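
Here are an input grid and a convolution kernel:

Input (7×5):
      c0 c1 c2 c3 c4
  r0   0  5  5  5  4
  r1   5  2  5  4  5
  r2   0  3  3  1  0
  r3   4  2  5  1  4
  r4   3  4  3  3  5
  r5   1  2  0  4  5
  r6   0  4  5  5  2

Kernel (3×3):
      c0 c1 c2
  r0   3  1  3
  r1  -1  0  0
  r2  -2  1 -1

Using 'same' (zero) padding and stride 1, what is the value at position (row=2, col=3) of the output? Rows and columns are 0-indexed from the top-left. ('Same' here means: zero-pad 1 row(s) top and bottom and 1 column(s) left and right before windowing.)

18

The receptive field on the zero-padded input at this output position is [5 4 5 / 3 1 0 / 5 1 4]. Elementwise product with the kernel and sum: 5·3 + 4·1 + 5·3 + 3·-1 + 5·-2 + 1·1 + 4·-1.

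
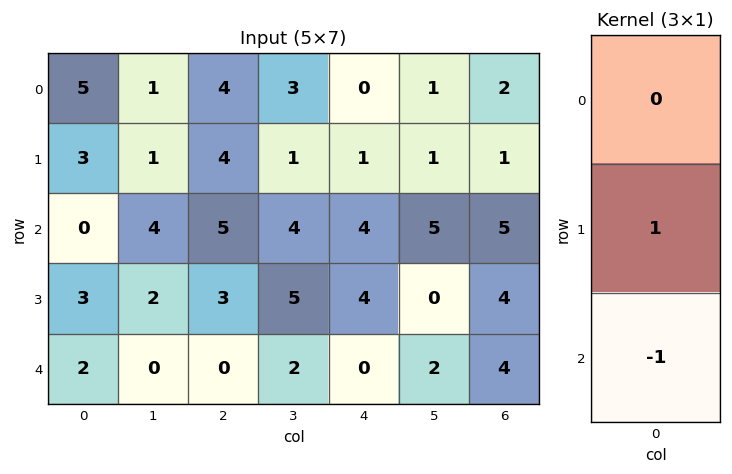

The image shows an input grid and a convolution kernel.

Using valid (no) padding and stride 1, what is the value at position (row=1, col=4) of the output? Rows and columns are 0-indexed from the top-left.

The receptive field on the input at this output position is [1 / 4 / 4]. Elementwise product with the kernel and sum: 4·1 + 4·-1.

0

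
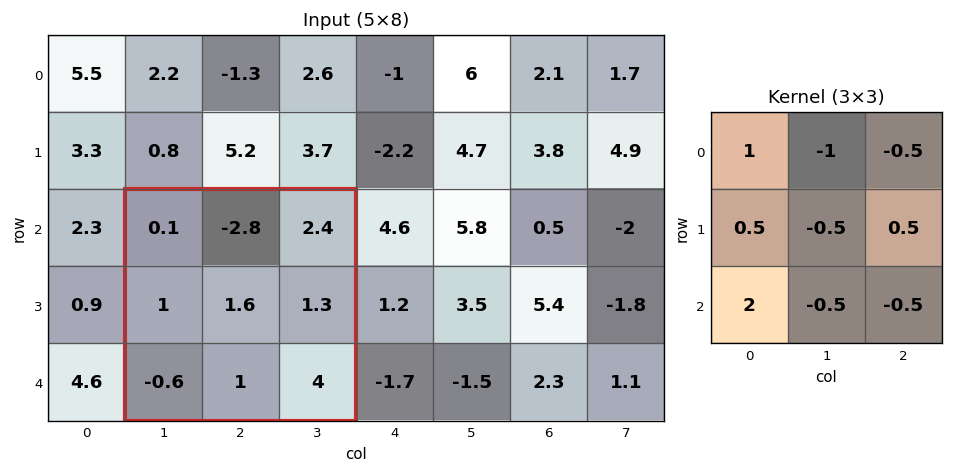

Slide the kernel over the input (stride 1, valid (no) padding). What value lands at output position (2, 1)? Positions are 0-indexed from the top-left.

The receptive field on the input at this output position is [0.1 -2.8 2.4 / 1 1.6 1.3 / -0.6 1 4]. Elementwise product with the kernel and sum: 0.1·1 + -2.8·-1 + 2.4·-0.5 + 1·0.5 + 1.6·-0.5 + 1.3·0.5 + -0.6·2 + 1·-0.5 + 4·-0.5.

-1.65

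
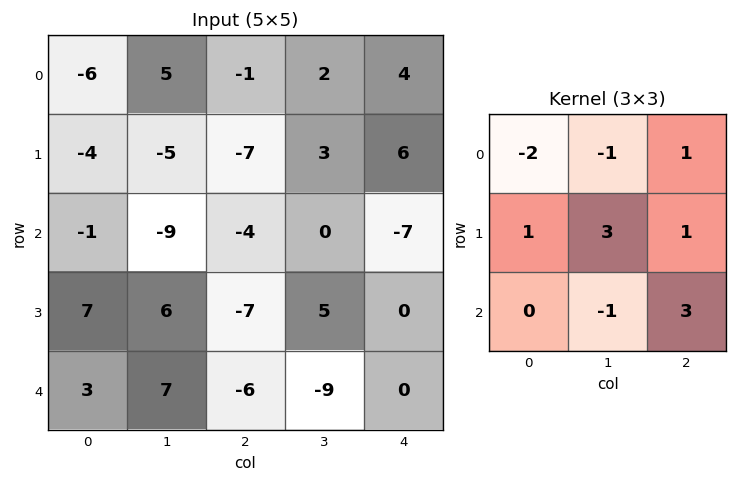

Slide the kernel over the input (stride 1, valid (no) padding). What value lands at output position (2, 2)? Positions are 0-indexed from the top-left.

18

The receptive field on the input at this output position is [-4 0 -7 / -7 5 0 / -6 -9 0]. Elementwise product with the kernel and sum: -4·-2 + 0·-1 + -7·1 + -7·1 + 5·3 + 0·1 + -9·-1 + 0·3.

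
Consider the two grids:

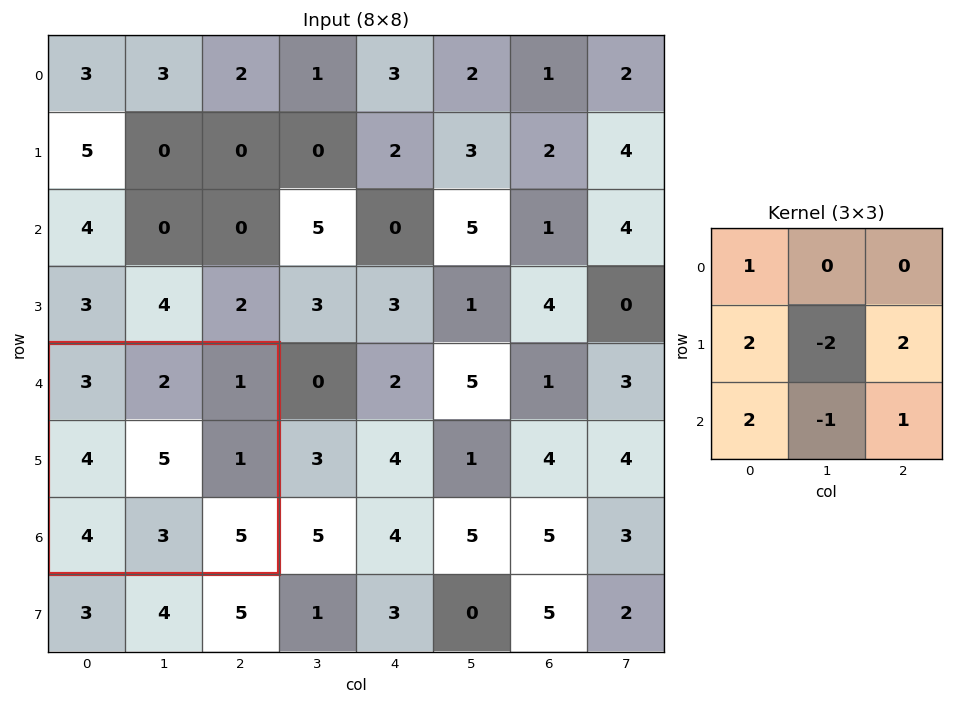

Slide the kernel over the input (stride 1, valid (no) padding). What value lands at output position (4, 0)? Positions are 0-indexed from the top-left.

The receptive field on the input at this output position is [3 2 1 / 4 5 1 / 4 3 5]. Elementwise product with the kernel and sum: 3·1 + 4·2 + 5·-2 + 1·2 + 4·2 + 3·-1 + 5·1.

13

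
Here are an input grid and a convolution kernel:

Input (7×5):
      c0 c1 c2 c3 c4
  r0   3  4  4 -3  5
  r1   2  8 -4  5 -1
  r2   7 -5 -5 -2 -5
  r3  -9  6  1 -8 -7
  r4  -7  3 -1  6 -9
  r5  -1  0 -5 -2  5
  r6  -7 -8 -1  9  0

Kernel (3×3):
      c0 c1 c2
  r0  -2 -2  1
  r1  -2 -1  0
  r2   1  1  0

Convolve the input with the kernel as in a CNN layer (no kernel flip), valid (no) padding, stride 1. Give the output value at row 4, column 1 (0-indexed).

-2

The receptive field on the input at this output position is [3 -1 6 / 0 -5 -2 / -8 -1 9]. Elementwise product with the kernel and sum: 3·-2 + -1·-2 + 6·1 + 0·-2 + -5·-1 + -8·1 + -1·1.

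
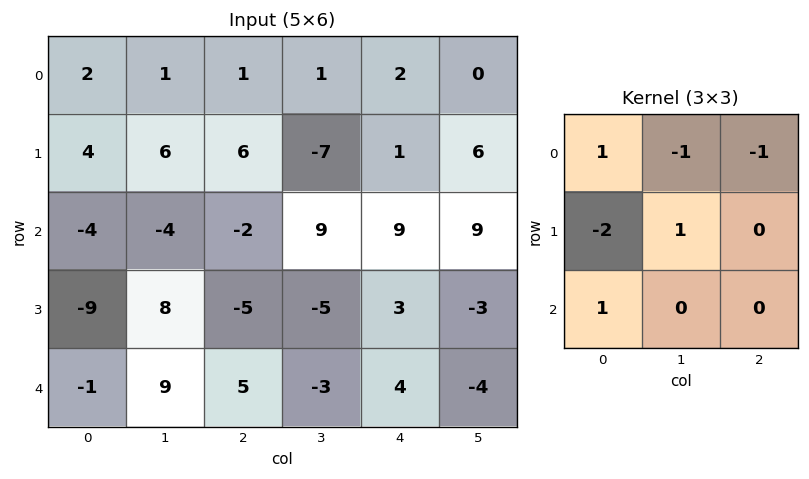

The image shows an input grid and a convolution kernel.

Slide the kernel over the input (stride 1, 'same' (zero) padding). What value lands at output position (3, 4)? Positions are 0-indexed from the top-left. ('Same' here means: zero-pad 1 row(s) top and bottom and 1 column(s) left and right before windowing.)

The receptive field on the zero-padded input at this output position is [9 9 9 / -5 3 -3 / -3 4 -4]. Elementwise product with the kernel and sum: 9·1 + 9·-1 + 9·-1 + -5·-2 + 3·1 + -3·1.

1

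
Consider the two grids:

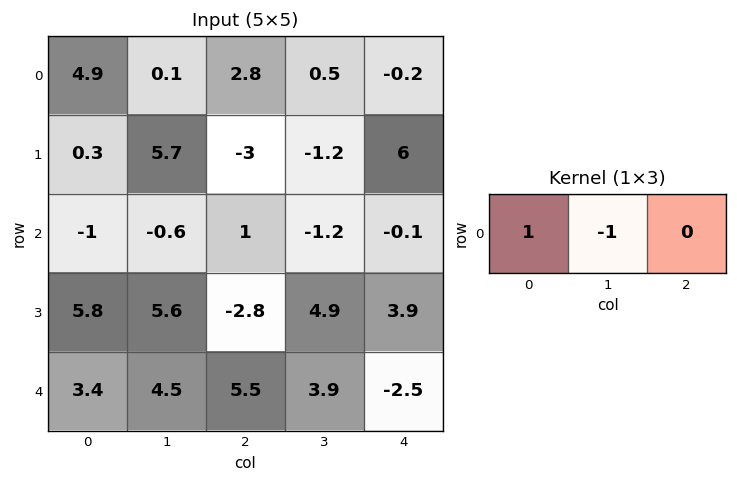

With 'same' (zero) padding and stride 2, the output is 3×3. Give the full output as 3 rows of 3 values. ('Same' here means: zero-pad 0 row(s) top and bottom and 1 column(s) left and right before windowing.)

Output[0,0]: The receptive field on the zero-padded input at this output position is [0 4.9 0.1]. Elementwise product with the kernel and sum: 0·1 + 4.9·-1.
Output[0,1]: The receptive field on the zero-padded input at this output position is [0.1 2.8 0.5]. Elementwise product with the kernel and sum: 0.1·1 + 2.8·-1.

-4.9 -2.7 0.7
1 -1.6 -1.1
-3.4 -1 6.4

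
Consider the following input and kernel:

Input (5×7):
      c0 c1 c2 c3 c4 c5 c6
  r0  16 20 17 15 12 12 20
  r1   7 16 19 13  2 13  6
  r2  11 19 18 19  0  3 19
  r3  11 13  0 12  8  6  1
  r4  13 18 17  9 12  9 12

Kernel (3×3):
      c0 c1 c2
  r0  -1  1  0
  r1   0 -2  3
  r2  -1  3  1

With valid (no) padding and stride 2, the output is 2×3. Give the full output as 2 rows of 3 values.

93 17 20
40 23 21

Output[0,0]: The receptive field on the input at this output position is [16 20 17 / 7 16 19 / 11 19 18]. Elementwise product with the kernel and sum: 16·-1 + 20·1 + 16·-2 + 19·3 + 11·-1 + 19·3 + 18·1.
Output[0,1]: The receptive field on the input at this output position is [17 15 12 / 19 13 2 / 18 19 0]. Elementwise product with the kernel and sum: 17·-1 + 15·1 + 13·-2 + 2·3 + 18·-1 + 19·3 + 0·1.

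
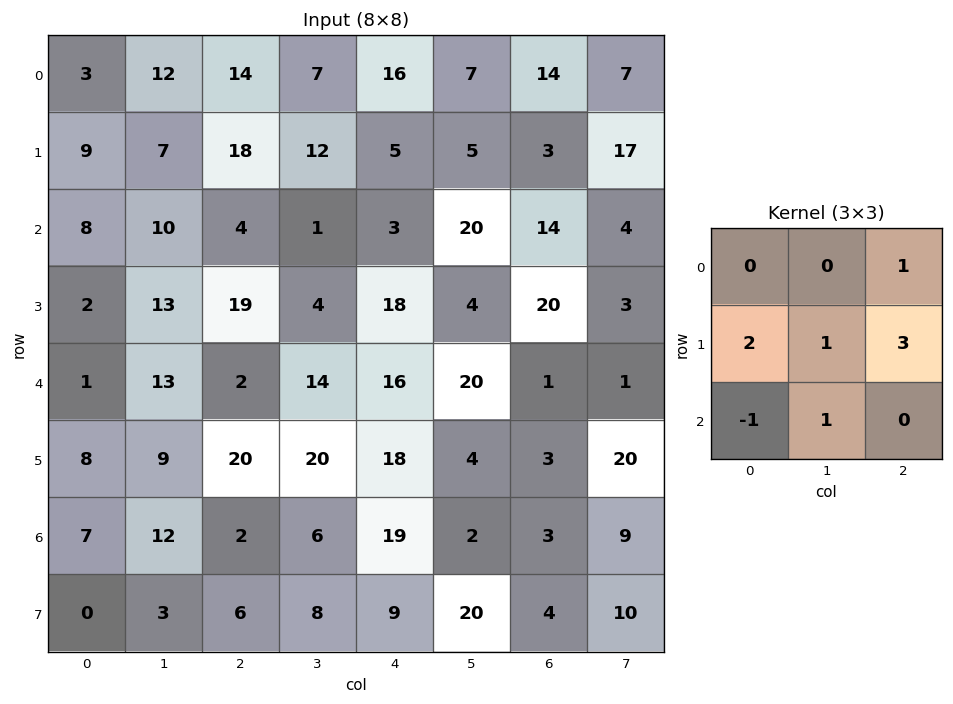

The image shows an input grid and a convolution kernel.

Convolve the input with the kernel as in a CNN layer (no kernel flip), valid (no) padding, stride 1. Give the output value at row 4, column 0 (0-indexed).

The receptive field on the input at this output position is [1 13 2 / 8 9 20 / 7 12 2]. Elementwise product with the kernel and sum: 2·1 + 8·2 + 9·1 + 20·3 + 7·-1 + 12·1.

92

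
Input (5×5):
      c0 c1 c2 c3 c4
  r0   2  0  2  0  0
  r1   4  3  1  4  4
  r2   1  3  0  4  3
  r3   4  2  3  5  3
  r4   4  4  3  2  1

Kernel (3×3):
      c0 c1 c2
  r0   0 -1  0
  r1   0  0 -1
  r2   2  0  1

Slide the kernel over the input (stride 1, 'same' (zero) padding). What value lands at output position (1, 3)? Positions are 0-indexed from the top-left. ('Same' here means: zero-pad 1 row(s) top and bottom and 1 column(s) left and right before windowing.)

The receptive field on the zero-padded input at this output position is [2 0 0 / 1 4 4 / 0 4 3]. Elementwise product with the kernel and sum: 0·-1 + 4·-1 + 0·2 + 3·1.

-1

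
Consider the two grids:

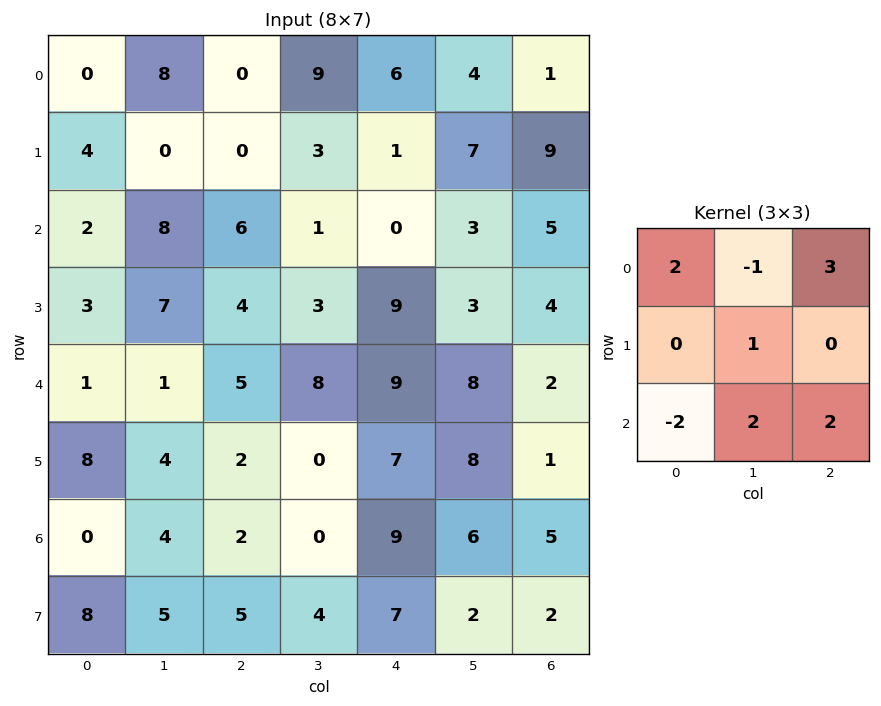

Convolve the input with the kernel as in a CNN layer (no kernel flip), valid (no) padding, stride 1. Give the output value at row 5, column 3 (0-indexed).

36

The receptive field on the input at this output position is [0 7 8 / 0 9 6 / 4 7 2]. Elementwise product with the kernel and sum: 0·2 + 7·-1 + 8·3 + 9·1 + 4·-2 + 7·2 + 2·2.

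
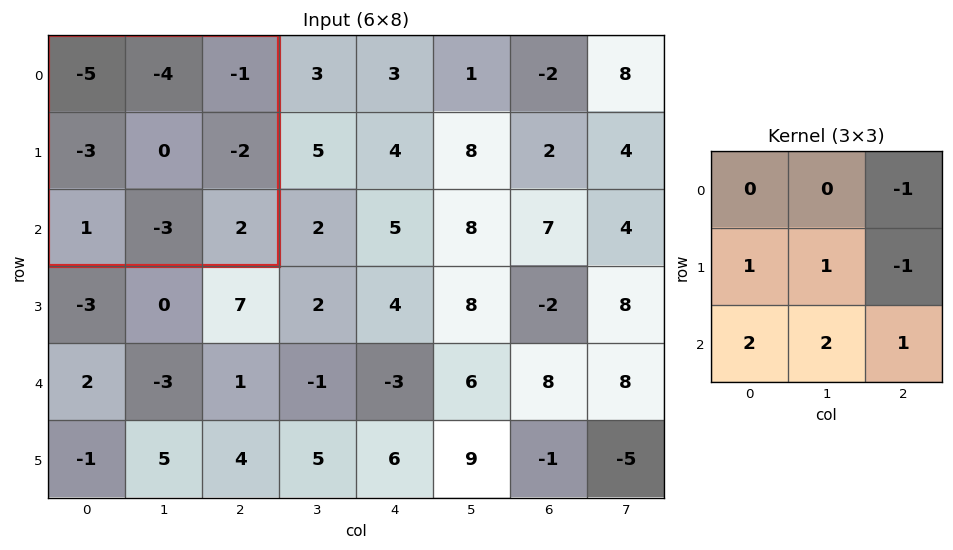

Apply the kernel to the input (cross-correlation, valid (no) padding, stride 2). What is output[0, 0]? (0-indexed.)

-2

The receptive field on the input at this output position is [-5 -4 -1 / -3 0 -2 / 1 -3 2]. Elementwise product with the kernel and sum: -1·-1 + -3·1 + 0·1 + -2·-1 + 1·2 + -3·2 + 2·1.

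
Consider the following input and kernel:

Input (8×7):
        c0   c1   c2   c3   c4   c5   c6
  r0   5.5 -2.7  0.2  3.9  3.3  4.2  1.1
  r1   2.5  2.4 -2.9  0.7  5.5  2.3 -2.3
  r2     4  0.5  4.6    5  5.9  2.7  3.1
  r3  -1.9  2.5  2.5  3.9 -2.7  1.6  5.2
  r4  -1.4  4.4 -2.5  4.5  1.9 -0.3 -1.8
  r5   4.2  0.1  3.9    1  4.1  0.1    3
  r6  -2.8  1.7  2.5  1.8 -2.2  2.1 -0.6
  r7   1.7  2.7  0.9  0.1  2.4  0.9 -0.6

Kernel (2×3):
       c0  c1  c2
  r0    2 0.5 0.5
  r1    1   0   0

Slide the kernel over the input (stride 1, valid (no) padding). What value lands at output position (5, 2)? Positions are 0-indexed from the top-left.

The receptive field on the input at this output position is [3.9 1 4.1 / 2.5 1.8 -2.2]. Elementwise product with the kernel and sum: 3.9·2 + 1·0.5 + 4.1·0.5 + 2.5·1.

12.85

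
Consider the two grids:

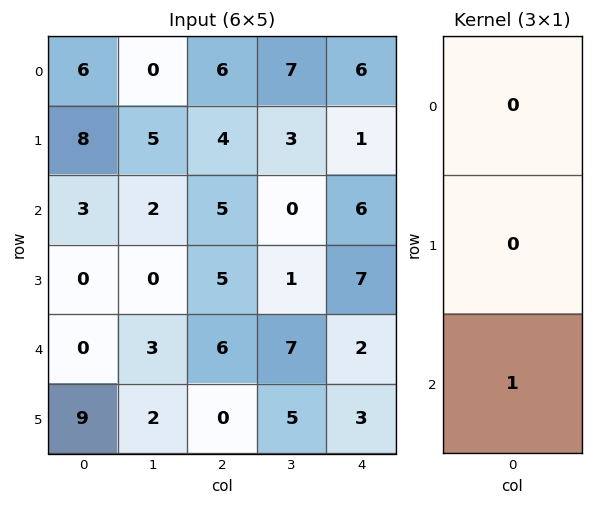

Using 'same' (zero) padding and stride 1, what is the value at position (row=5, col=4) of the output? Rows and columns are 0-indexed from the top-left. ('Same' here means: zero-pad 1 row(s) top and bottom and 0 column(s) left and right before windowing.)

The receptive field on the zero-padded input at this output position is [2 / 3 / 0]. Elementwise product with the kernel and sum: 0·1.

0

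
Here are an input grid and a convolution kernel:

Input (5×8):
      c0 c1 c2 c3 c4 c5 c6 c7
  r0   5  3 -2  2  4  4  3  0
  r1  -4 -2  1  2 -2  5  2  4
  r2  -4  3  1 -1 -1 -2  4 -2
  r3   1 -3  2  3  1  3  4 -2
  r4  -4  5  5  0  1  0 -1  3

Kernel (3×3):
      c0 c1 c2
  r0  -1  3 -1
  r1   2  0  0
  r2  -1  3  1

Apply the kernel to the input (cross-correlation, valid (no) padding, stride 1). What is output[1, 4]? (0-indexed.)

25

The receptive field on the input at this output position is [-2 5 2 / -1 -2 4 / 1 3 4]. Elementwise product with the kernel and sum: -2·-1 + 5·3 + 2·-1 + -1·2 + 1·-1 + 3·3 + 4·1.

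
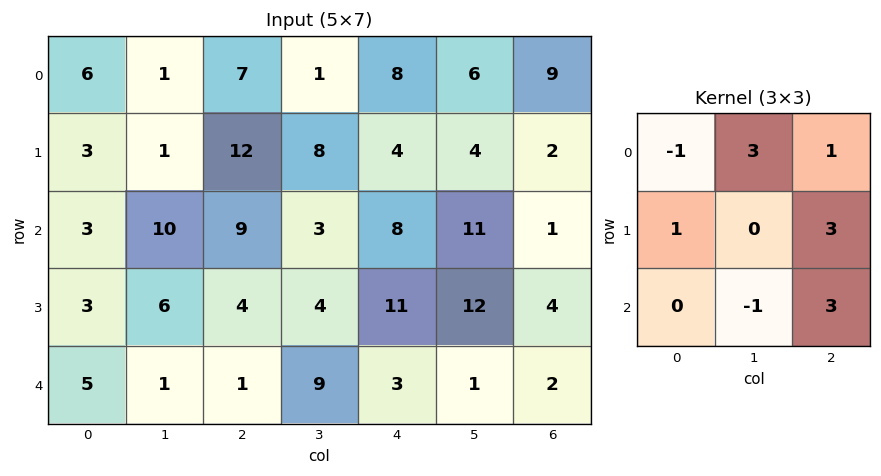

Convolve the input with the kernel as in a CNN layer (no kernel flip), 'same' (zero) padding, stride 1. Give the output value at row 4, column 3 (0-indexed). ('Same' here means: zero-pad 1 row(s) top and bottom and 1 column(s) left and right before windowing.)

29

The receptive field on the zero-padded input at this output position is [4 4 11 / 1 9 3 / 0 0 0]. Elementwise product with the kernel and sum: 4·-1 + 4·3 + 11·1 + 1·1 + 3·3 + 0·-1 + 0·3.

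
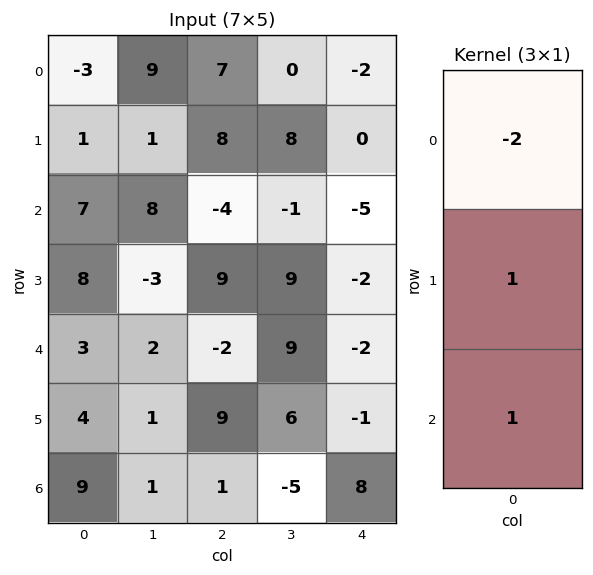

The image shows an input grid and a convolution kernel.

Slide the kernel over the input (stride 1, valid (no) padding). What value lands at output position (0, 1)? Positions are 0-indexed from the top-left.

The receptive field on the input at this output position is [9 / 1 / 8]. Elementwise product with the kernel and sum: 9·-2 + 1·1 + 8·1.

-9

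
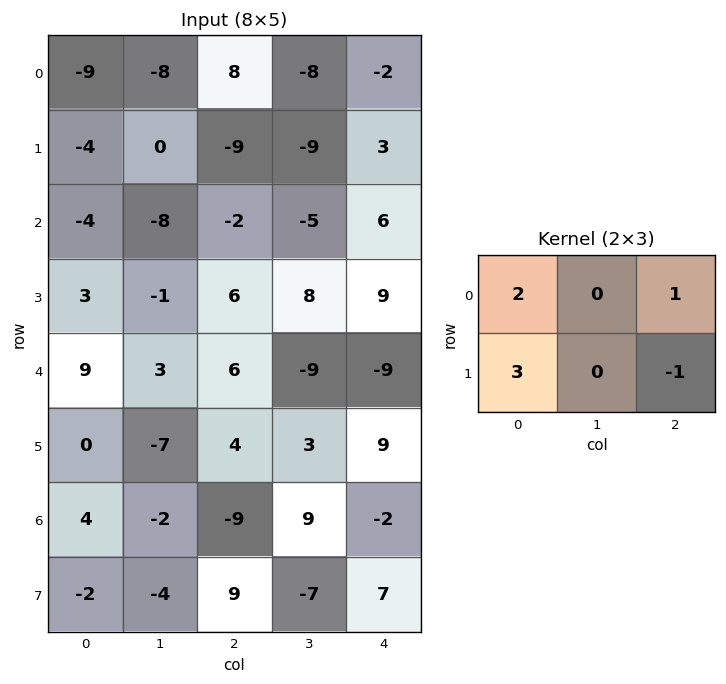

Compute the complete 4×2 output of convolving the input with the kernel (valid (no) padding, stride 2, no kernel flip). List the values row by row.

-13 -16
-7 11
20 6
-16 0

Output[0,0]: The receptive field on the input at this output position is [-9 -8 8 / -4 0 -9]. Elementwise product with the kernel and sum: -9·2 + 8·1 + -4·3 + -9·-1.
Output[0,1]: The receptive field on the input at this output position is [8 -8 -2 / -9 -9 3]. Elementwise product with the kernel and sum: 8·2 + -2·1 + -9·3 + 3·-1.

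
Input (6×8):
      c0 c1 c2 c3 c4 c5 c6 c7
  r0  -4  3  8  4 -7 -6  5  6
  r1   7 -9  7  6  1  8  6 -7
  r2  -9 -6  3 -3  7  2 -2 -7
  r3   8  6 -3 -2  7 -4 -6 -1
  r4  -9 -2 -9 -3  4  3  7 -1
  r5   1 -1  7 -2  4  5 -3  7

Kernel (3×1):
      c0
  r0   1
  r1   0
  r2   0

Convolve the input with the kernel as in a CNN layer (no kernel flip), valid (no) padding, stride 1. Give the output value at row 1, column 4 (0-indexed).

1

The receptive field on the input at this output position is [1 / 7 / 7]. Elementwise product with the kernel and sum: 1·1.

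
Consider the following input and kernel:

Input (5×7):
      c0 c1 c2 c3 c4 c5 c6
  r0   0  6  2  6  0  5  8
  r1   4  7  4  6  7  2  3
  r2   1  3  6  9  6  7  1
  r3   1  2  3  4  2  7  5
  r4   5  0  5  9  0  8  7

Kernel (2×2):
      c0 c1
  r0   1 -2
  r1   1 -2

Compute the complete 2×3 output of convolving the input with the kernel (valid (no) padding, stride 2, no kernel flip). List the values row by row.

-22 -18 -7
-8 -17 -20

Output[0,0]: The receptive field on the input at this output position is [0 6 / 4 7]. Elementwise product with the kernel and sum: 0·1 + 6·-2 + 4·1 + 7·-2.
Output[0,1]: The receptive field on the input at this output position is [2 6 / 4 6]. Elementwise product with the kernel and sum: 2·1 + 6·-2 + 4·1 + 6·-2.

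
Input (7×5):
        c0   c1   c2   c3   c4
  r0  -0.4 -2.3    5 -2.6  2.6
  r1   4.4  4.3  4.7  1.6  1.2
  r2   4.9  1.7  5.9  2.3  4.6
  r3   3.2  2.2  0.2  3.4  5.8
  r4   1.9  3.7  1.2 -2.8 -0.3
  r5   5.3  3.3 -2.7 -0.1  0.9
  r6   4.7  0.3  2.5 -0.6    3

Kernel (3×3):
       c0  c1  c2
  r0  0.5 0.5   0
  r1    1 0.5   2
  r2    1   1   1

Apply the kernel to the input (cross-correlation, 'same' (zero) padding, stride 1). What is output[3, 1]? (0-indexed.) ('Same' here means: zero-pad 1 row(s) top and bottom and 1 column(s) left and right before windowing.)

The receptive field on the zero-padded input at this output position is [4.9 1.7 5.9 / 3.2 2.2 0.2 / 1.9 3.7 1.2]. Elementwise product with the kernel and sum: 4.9·0.5 + 1.7·0.5 + 3.2·1 + 2.2·0.5 + 0.2·2 + 1.9·1 + 3.7·1 + 1.2·1.

14.8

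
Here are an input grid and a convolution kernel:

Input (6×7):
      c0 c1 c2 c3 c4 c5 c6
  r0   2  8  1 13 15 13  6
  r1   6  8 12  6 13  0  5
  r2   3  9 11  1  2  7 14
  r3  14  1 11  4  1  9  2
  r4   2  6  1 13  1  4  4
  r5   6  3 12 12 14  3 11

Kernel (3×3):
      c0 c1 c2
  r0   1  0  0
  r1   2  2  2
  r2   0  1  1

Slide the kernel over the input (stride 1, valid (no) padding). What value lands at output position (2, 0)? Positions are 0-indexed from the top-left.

62

The receptive field on the input at this output position is [3 9 11 / 14 1 11 / 2 6 1]. Elementwise product with the kernel and sum: 3·1 + 14·2 + 1·2 + 11·2 + 6·1 + 1·1.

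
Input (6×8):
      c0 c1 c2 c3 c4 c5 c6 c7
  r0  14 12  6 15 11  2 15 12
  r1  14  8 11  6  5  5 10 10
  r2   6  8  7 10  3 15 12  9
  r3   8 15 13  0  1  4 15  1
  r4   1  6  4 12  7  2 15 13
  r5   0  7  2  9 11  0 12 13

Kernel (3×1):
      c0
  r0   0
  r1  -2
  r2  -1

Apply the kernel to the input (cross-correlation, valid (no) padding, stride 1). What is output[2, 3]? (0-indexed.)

The receptive field on the input at this output position is [10 / 0 / 12]. Elementwise product with the kernel and sum: 0·-2 + 12·-1.

-12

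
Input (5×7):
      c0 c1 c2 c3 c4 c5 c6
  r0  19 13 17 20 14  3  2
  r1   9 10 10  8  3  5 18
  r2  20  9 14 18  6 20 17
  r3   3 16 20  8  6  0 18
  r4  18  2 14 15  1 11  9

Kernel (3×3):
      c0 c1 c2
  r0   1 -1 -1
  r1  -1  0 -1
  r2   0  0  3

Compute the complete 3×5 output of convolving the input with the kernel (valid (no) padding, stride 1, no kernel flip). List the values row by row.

Output[0,0]: The receptive field on the input at this output position is [19 13 17 / 9 10 10 / 20 9 14]. Elementwise product with the kernel and sum: 19·1 + 13·-1 + 17·-1 + 9·-1 + 10·-1 + 14·3.

12 12 -12 50 39
15 -11 -3 -38 11
16 -2 -33 17 -28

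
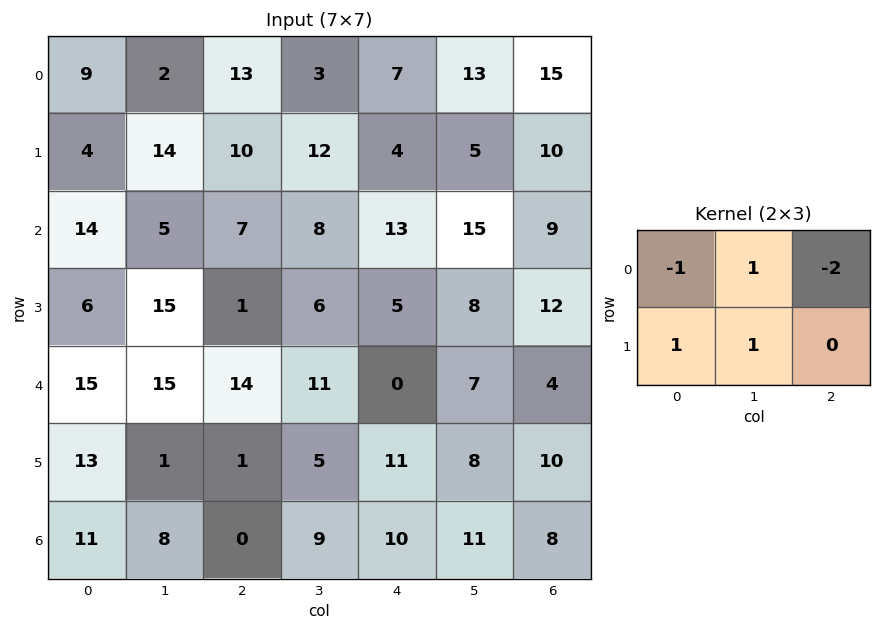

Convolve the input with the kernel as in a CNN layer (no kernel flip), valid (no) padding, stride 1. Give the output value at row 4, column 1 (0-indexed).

-21

The receptive field on the input at this output position is [15 14 11 / 1 1 5]. Elementwise product with the kernel and sum: 15·-1 + 14·1 + 11·-2 + 1·1 + 1·1.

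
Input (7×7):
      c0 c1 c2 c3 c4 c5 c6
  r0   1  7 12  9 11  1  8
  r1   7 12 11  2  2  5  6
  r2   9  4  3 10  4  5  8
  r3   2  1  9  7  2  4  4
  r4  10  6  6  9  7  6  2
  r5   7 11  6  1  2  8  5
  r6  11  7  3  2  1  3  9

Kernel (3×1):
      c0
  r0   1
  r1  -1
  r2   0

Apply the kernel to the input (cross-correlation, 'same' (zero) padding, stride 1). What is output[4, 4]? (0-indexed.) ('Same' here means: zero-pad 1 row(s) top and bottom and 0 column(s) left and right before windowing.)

-5

The receptive field on the zero-padded input at this output position is [2 / 7 / 2]. Elementwise product with the kernel and sum: 2·1 + 7·-1.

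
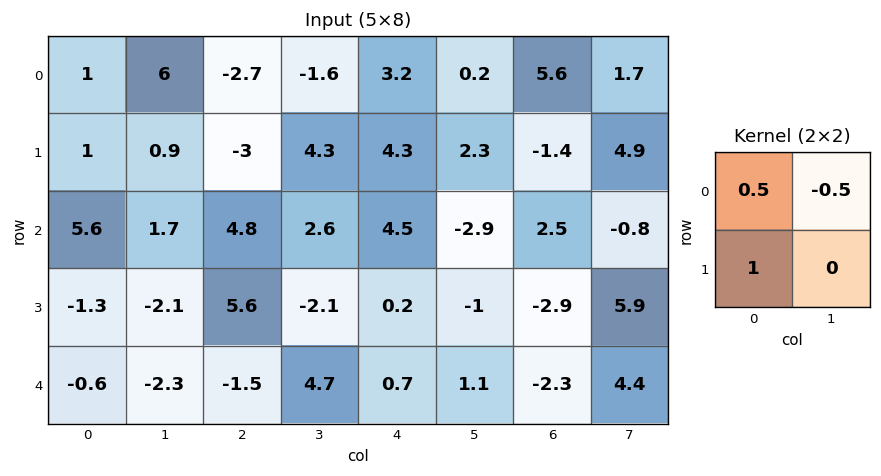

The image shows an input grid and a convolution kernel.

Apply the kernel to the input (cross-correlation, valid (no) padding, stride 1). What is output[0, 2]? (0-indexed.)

-3.55

The receptive field on the input at this output position is [-2.7 -1.6 / -3 4.3]. Elementwise product with the kernel and sum: -2.7·0.5 + -1.6·-0.5 + -3·1.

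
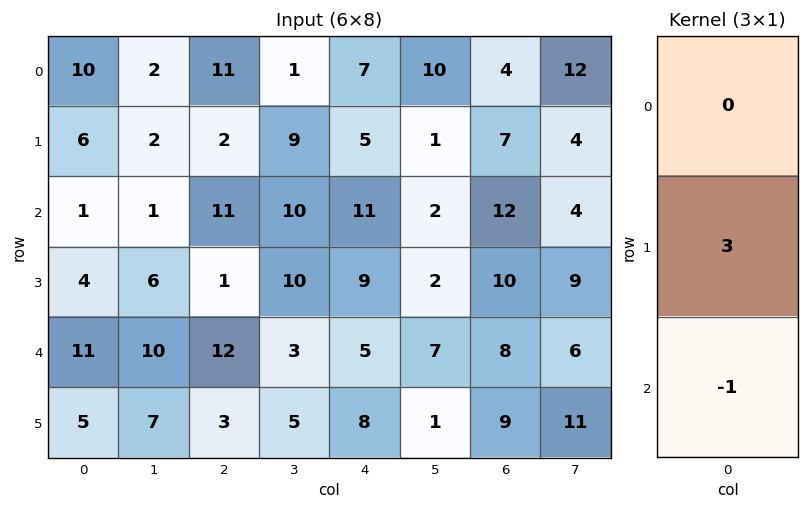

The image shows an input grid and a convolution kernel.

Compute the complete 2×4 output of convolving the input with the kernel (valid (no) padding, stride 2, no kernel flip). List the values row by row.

Output[0,0]: The receptive field on the input at this output position is [10 / 6 / 1]. Elementwise product with the kernel and sum: 6·3 + 1·-1.
Output[0,1]: The receptive field on the input at this output position is [11 / 2 / 11]. Elementwise product with the kernel and sum: 2·3 + 11·-1.

17 -5 4 9
1 -9 22 22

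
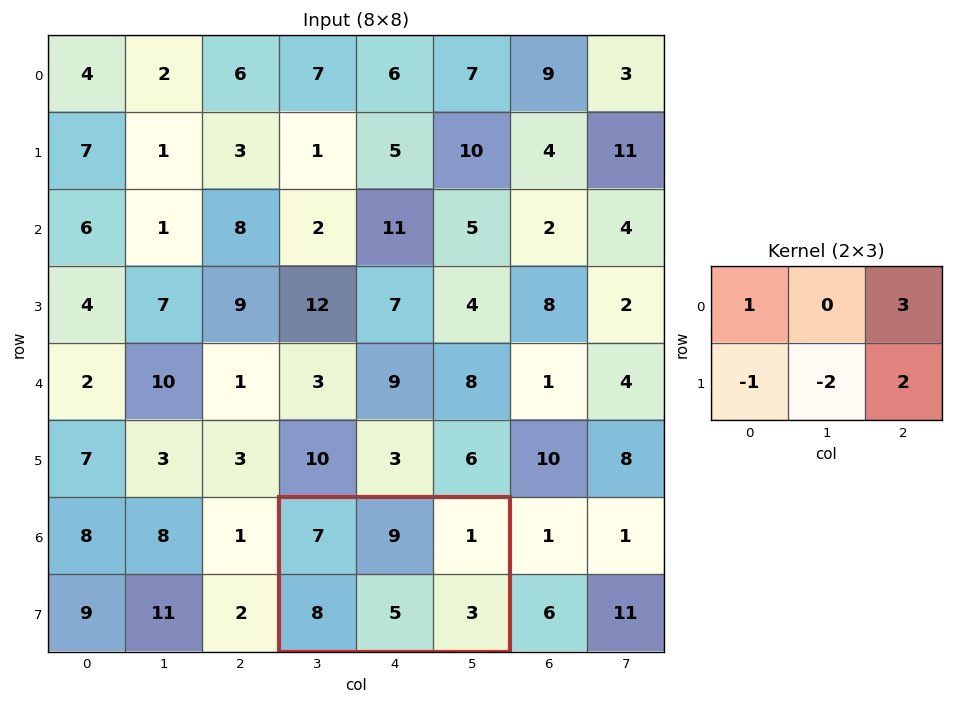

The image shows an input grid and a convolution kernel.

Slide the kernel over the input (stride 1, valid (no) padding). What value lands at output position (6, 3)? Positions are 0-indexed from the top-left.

-2

The receptive field on the input at this output position is [7 9 1 / 8 5 3]. Elementwise product with the kernel and sum: 7·1 + 1·3 + 8·-1 + 5·-2 + 3·2.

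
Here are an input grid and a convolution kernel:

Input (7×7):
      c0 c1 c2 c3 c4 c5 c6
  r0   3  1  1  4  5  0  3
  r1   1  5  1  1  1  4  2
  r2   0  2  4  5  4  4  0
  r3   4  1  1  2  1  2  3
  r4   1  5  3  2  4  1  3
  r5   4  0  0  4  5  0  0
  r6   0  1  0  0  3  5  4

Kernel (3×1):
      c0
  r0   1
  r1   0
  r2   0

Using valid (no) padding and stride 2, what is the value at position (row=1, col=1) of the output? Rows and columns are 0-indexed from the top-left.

The receptive field on the input at this output position is [4 / 1 / 3]. Elementwise product with the kernel and sum: 4·1.

4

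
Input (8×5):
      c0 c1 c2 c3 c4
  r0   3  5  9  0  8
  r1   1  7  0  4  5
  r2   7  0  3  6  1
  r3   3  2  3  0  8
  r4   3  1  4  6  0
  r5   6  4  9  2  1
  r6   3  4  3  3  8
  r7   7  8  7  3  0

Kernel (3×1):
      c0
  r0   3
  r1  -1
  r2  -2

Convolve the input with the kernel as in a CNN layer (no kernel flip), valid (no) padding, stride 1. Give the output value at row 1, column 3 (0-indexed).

6

The receptive field on the input at this output position is [4 / 6 / 0]. Elementwise product with the kernel and sum: 4·3 + 6·-1 + 0·-2.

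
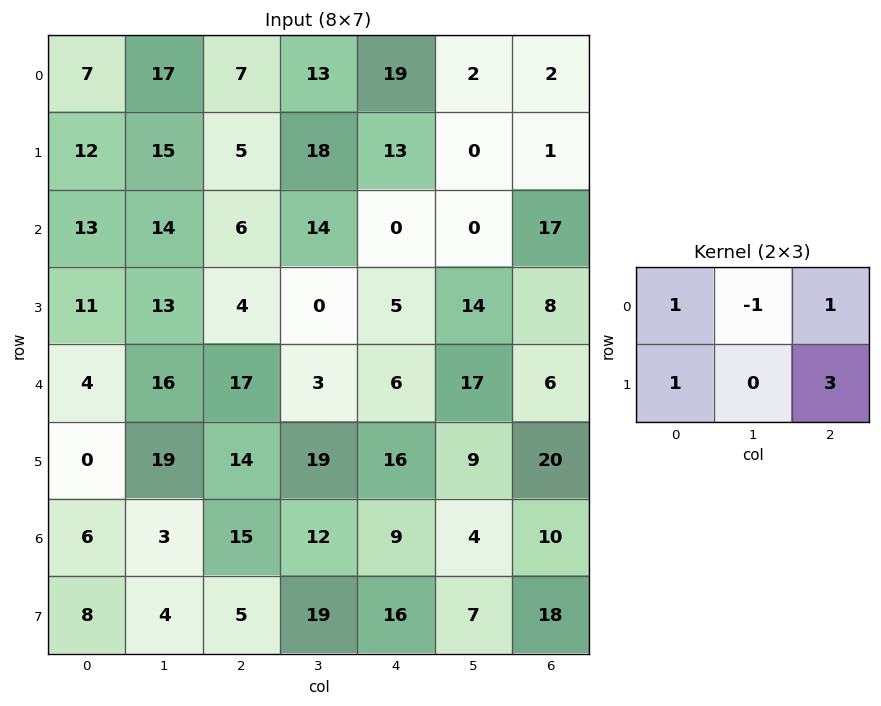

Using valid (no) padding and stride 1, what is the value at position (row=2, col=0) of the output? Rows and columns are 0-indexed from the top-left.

The receptive field on the input at this output position is [13 14 6 / 11 13 4]. Elementwise product with the kernel and sum: 13·1 + 14·-1 + 6·1 + 11·1 + 4·3.

28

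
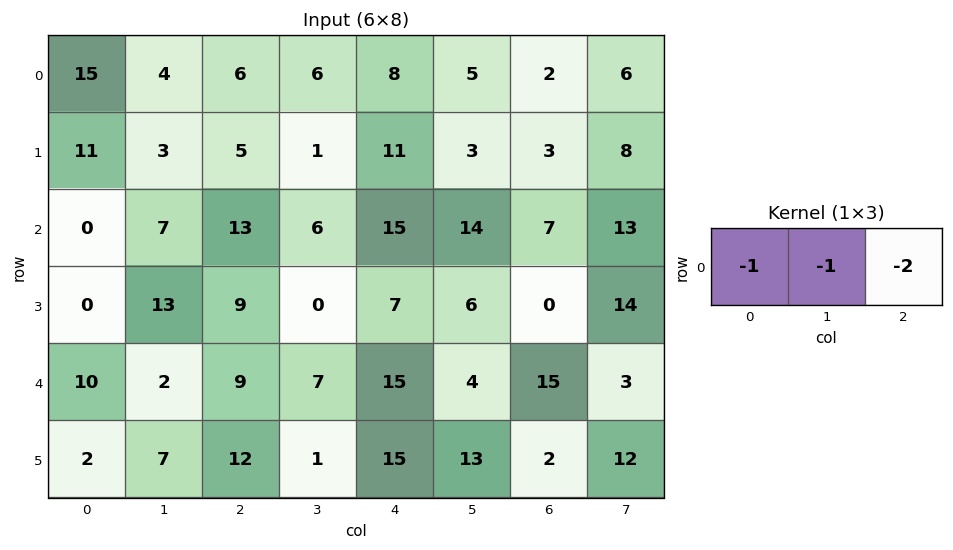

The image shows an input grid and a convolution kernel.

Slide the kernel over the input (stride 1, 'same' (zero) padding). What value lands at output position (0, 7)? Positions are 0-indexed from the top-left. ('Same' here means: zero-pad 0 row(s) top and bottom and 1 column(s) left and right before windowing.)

The receptive field on the zero-padded input at this output position is [2 6 0]. Elementwise product with the kernel and sum: 2·-1 + 6·-1 + 0·-2.

-8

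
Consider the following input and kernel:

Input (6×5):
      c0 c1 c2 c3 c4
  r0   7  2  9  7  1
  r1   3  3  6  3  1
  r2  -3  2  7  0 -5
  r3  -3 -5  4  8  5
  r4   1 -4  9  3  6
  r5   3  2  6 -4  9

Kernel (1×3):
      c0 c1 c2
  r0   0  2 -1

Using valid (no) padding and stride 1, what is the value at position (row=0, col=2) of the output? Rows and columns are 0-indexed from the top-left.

13

The receptive field on the input at this output position is [9 7 1]. Elementwise product with the kernel and sum: 7·2 + 1·-1.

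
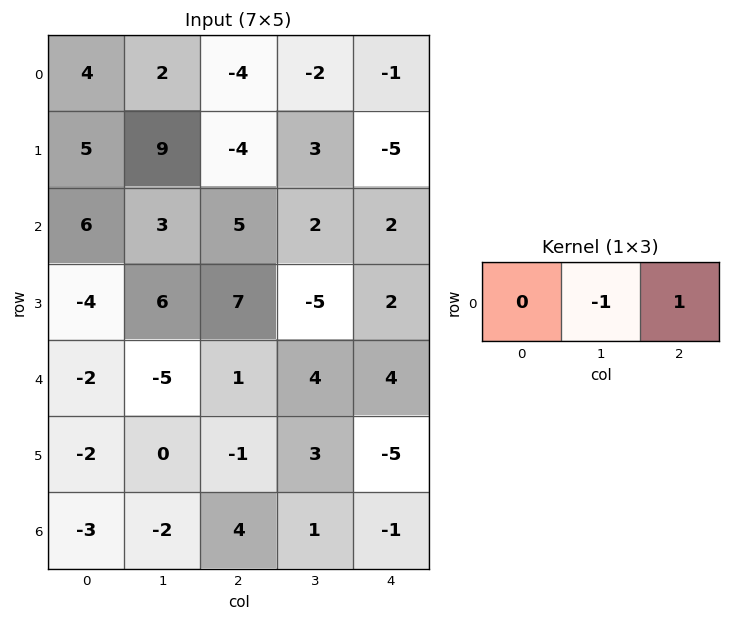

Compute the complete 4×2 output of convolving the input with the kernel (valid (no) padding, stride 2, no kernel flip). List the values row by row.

Output[0,0]: The receptive field on the input at this output position is [4 2 -4]. Elementwise product with the kernel and sum: 2·-1 + -4·1.
Output[0,1]: The receptive field on the input at this output position is [-4 -2 -1]. Elementwise product with the kernel and sum: -2·-1 + -1·1.

-6 1
2 0
6 0
6 -2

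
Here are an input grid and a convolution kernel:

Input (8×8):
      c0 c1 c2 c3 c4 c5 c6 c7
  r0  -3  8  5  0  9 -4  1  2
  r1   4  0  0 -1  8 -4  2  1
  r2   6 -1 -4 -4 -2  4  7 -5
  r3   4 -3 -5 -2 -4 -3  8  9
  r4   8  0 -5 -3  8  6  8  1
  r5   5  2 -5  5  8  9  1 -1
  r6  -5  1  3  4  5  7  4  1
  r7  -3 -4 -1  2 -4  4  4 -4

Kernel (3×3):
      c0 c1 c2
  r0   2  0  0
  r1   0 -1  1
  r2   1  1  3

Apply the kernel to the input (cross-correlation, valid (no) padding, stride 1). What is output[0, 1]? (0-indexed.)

The receptive field on the input at this output position is [8 5 0 / 0 0 -1 / -1 -4 -4]. Elementwise product with the kernel and sum: 8·2 + 0·-1 + -1·1 + -1·1 + -4·1 + -4·3.

-2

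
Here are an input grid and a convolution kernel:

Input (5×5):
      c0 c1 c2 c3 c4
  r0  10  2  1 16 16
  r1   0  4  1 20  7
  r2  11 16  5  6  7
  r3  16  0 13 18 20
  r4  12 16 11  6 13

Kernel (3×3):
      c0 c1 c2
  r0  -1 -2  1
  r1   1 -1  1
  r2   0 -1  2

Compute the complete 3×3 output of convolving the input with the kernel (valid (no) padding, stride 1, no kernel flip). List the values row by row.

Output[0,0]: The receptive field on the input at this output position is [10 2 1 / 0 4 1 / 11 16 5]. Elementwise product with the kernel and sum: 10·-1 + 2·-2 + 1·1 + 0·1 + 4·-1 + 1·1 + 16·-1 + 5·2.
Output[0,1]: The receptive field on the input at this output position is [2 1 16 / 4 1 20 / 16 5 6]. Elementwise product with the kernel and sum: 2·-1 + 1·-2 + 16·1 + 4·1 + 1·-1 + 20·1 + 5·-1 + 6·2.

-22 42 -21
19 54 -6
-3 -14 25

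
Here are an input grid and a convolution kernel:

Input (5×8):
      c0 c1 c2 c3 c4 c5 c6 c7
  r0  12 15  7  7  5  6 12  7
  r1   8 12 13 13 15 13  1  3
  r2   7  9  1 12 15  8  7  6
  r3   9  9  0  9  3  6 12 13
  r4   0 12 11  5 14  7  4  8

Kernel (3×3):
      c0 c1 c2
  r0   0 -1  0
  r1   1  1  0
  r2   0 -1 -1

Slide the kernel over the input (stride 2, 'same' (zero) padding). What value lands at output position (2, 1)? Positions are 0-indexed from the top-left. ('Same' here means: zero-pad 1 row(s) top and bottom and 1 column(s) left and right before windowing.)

The receptive field on the zero-padded input at this output position is [9 0 9 / 12 11 5 / 0 0 0]. Elementwise product with the kernel and sum: 0·-1 + 12·1 + 11·1 + 0·-1 + 0·-1.

23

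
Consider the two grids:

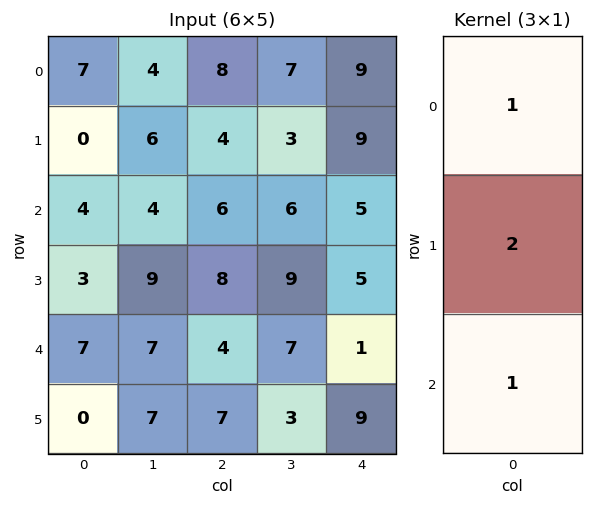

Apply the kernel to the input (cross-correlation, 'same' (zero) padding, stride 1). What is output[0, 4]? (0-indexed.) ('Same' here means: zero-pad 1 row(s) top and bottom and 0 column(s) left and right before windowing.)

The receptive field on the zero-padded input at this output position is [0 / 9 / 9]. Elementwise product with the kernel and sum: 0·1 + 9·2 + 9·1.

27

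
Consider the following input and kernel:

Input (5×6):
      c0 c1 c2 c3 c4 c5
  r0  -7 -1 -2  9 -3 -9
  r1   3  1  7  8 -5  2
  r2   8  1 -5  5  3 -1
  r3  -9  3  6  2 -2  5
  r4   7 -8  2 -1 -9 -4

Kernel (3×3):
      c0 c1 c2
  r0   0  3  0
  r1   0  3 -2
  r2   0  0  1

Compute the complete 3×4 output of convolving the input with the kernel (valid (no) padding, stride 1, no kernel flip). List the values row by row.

Output[0,0]: The receptive field on the input at this output position is [-7 -1 -2 / 3 1 7 / 8 1 -5]. Elementwise product with the kernel and sum: -1·3 + 1·3 + 7·-2 + -5·1.

-19 4 64 -29
22 -2 31 1
2 -2 16 -11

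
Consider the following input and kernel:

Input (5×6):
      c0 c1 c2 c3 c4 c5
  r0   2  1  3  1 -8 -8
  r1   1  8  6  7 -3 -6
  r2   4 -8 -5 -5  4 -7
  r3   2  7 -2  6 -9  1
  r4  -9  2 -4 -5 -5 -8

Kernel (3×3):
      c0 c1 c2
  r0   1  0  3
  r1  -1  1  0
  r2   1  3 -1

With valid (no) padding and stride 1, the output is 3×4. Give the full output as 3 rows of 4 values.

3 -16 -44 -19
32 27 22 -24
-5 -37 1 -53

Output[0,0]: The receptive field on the input at this output position is [2 1 3 / 1 8 6 / 4 -8 -5]. Elementwise product with the kernel and sum: 2·1 + 3·3 + 1·-1 + 8·1 + 4·1 + -8·3 + -5·-1.
Output[0,1]: The receptive field on the input at this output position is [1 3 1 / 8 6 7 / -8 -5 -5]. Elementwise product with the kernel and sum: 1·1 + 1·3 + 8·-1 + 6·1 + -8·1 + -5·3 + -5·-1.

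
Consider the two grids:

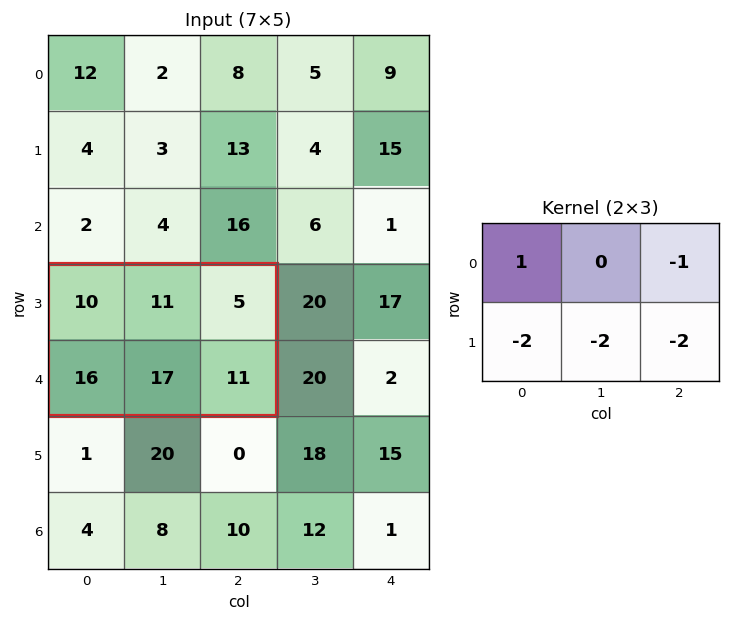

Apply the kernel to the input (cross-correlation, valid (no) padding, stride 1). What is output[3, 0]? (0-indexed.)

-83

The receptive field on the input at this output position is [10 11 5 / 16 17 11]. Elementwise product with the kernel and sum: 10·1 + 5·-1 + 16·-2 + 17·-2 + 11·-2.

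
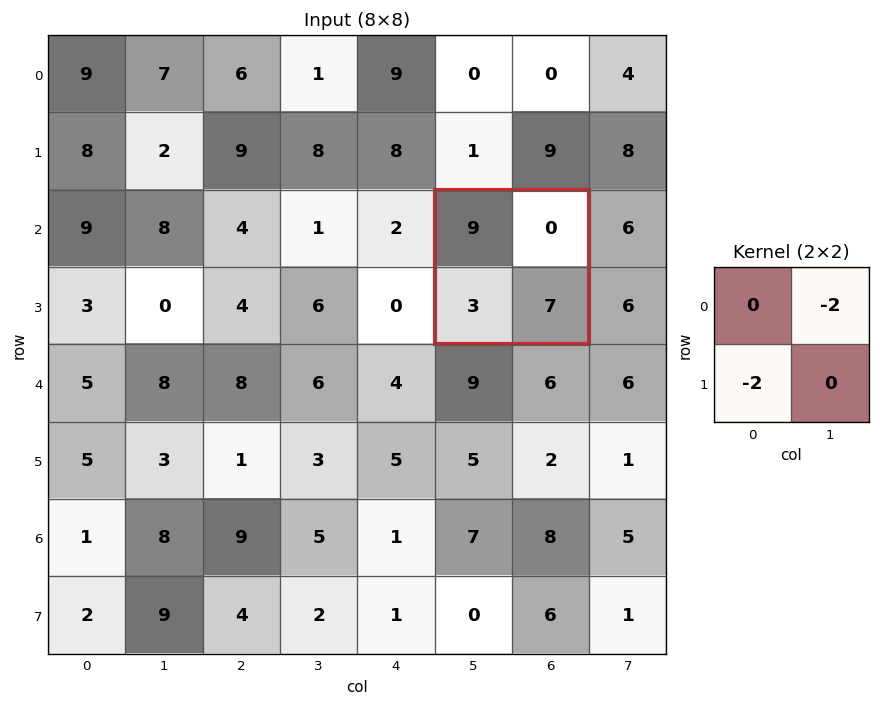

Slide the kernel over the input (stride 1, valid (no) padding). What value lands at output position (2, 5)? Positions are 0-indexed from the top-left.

-6

The receptive field on the input at this output position is [9 0 / 3 7]. Elementwise product with the kernel and sum: 0·-2 + 3·-2.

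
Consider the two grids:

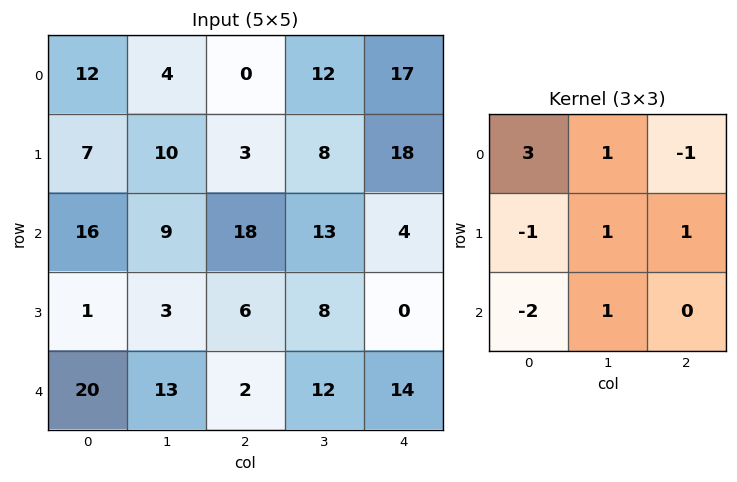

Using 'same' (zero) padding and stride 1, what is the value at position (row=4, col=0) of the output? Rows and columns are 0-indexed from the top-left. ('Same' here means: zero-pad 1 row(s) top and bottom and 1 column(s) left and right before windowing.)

31

The receptive field on the zero-padded input at this output position is [0 1 3 / 0 20 13 / 0 0 0]. Elementwise product with the kernel and sum: 0·3 + 1·1 + 3·-1 + 0·-1 + 20·1 + 13·1 + 0·-2 + 0·1.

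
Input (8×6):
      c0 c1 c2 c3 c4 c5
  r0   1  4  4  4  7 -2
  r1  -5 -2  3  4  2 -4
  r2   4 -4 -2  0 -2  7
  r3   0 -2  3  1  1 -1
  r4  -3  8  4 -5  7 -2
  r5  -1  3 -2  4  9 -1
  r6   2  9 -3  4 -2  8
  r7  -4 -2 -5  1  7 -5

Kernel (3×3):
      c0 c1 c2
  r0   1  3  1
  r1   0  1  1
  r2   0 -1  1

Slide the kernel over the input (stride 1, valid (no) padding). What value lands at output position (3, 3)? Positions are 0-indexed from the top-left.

The receptive field on the input at this output position is [1 1 -1 / -5 7 -2 / 4 9 -1]. Elementwise product with the kernel and sum: 1·1 + 1·3 + -1·1 + 7·1 + -2·1 + 9·-1 + -1·1.

-2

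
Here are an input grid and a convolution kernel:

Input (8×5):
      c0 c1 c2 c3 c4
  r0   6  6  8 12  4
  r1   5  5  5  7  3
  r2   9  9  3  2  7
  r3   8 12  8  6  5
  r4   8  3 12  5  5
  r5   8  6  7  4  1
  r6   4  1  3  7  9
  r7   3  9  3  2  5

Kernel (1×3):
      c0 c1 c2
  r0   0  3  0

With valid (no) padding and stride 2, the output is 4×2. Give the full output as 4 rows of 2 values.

18 36
27 6
9 15
3 21

Output[0,0]: The receptive field on the input at this output position is [6 6 8]. Elementwise product with the kernel and sum: 6·3.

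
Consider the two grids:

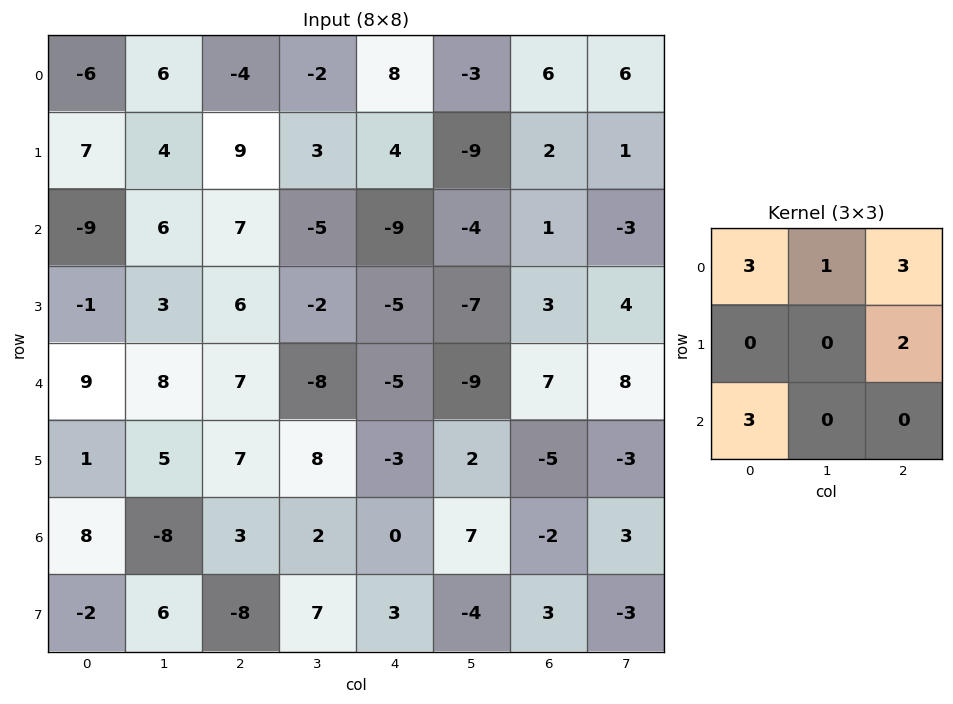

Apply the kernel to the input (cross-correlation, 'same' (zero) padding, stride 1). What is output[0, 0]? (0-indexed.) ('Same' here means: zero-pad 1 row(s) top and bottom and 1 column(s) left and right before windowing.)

The receptive field on the zero-padded input at this output position is [0 0 0 / 0 -6 6 / 0 7 4]. Elementwise product with the kernel and sum: 0·3 + 0·1 + 0·3 + 6·2 + 0·3.

12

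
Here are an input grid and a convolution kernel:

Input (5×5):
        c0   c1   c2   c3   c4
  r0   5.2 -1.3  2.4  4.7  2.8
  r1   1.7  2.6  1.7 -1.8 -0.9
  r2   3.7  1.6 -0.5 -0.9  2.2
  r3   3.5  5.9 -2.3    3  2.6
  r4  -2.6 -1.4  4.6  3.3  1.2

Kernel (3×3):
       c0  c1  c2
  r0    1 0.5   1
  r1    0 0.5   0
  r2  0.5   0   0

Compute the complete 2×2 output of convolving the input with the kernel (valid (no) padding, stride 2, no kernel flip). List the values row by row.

Output[0,0]: The receptive field on the input at this output position is [5.2 -1.3 2.4 / 1.7 2.6 1.7 / 3.7 1.6 -0.5]. Elementwise product with the kernel and sum: 5.2·1 + -1.3·0.5 + 2.4·1 + 2.6·0.5 + 3.7·0.5.

10.1 6.4
5.65 5.05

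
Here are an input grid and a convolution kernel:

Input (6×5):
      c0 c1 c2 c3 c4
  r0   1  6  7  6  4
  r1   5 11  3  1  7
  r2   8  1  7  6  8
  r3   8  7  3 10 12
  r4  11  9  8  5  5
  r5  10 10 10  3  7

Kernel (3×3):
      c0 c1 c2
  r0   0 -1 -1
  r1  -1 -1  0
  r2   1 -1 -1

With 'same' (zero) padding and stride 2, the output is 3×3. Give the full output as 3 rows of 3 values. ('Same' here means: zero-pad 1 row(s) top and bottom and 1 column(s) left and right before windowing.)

-17 -6 -16
-39 -18 -23
-46 -33 -26

Output[0,0]: The receptive field on the zero-padded input at this output position is [0 0 0 / 0 1 6 / 0 5 11]. Elementwise product with the kernel and sum: 0·-1 + 0·-1 + 0·-1 + 1·-1 + 0·1 + 5·-1 + 11·-1.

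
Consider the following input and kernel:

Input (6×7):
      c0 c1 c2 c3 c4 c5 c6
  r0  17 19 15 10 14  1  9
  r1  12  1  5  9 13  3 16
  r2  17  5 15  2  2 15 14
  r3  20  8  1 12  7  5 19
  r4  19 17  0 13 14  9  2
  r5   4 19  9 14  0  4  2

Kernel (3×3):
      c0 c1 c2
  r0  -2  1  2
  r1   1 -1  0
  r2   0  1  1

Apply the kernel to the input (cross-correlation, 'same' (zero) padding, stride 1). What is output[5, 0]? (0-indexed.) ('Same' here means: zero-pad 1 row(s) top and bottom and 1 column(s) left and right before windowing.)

49

The receptive field on the zero-padded input at this output position is [0 19 17 / 0 4 19 / 0 0 0]. Elementwise product with the kernel and sum: 0·-2 + 19·1 + 17·2 + 0·1 + 4·-1 + 0·1 + 0·1.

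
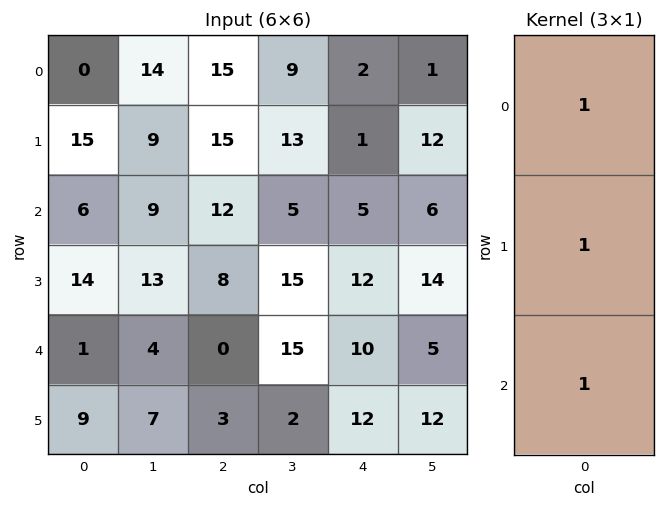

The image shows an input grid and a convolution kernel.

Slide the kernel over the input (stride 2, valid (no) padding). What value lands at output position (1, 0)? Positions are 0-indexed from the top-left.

21

The receptive field on the input at this output position is [6 / 14 / 1]. Elementwise product with the kernel and sum: 6·1 + 14·1 + 1·1.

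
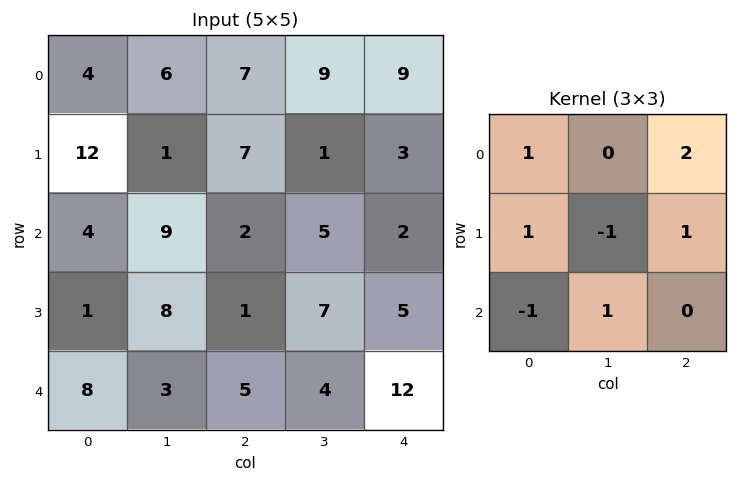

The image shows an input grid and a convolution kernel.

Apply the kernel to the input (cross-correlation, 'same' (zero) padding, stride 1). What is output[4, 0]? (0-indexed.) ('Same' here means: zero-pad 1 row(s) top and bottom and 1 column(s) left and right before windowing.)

11

The receptive field on the zero-padded input at this output position is [0 1 8 / 0 8 3 / 0 0 0]. Elementwise product with the kernel and sum: 0·1 + 8·2 + 0·1 + 8·-1 + 3·1 + 0·-1 + 0·1.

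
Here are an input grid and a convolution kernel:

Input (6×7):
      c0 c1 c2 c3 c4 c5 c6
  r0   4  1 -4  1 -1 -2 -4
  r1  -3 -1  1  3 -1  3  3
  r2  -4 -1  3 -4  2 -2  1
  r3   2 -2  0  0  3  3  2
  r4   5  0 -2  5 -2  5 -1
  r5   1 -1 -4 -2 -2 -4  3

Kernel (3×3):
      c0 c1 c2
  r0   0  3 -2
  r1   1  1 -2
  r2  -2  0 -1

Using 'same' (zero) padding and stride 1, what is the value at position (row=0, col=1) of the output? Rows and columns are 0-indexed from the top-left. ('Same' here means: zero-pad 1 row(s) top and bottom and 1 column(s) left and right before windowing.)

18

The receptive field on the zero-padded input at this output position is [0 0 0 / 4 1 -4 / -3 -1 1]. Elementwise product with the kernel and sum: 0·3 + 0·-2 + 4·1 + 1·1 + -4·-2 + -3·-2 + 1·-1.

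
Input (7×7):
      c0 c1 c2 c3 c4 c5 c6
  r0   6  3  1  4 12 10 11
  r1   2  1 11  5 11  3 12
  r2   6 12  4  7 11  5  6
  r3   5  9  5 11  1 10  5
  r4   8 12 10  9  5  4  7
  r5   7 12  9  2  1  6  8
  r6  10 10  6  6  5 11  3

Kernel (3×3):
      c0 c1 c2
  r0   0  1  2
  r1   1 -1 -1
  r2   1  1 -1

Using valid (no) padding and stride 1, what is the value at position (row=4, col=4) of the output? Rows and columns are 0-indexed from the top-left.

18

The receptive field on the input at this output position is [5 4 7 / 1 6 8 / 5 11 3]. Elementwise product with the kernel and sum: 4·1 + 7·2 + 1·1 + 6·-1 + 8·-1 + 5·1 + 11·1 + 3·-1.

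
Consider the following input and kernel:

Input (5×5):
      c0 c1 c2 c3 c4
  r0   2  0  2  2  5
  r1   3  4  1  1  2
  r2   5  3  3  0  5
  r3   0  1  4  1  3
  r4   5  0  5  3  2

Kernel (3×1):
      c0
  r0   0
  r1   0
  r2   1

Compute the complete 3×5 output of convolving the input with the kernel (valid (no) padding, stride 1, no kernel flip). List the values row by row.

Output[0,0]: The receptive field on the input at this output position is [2 / 3 / 5]. Elementwise product with the kernel and sum: 5·1.

5 3 3 0 5
0 1 4 1 3
5 0 5 3 2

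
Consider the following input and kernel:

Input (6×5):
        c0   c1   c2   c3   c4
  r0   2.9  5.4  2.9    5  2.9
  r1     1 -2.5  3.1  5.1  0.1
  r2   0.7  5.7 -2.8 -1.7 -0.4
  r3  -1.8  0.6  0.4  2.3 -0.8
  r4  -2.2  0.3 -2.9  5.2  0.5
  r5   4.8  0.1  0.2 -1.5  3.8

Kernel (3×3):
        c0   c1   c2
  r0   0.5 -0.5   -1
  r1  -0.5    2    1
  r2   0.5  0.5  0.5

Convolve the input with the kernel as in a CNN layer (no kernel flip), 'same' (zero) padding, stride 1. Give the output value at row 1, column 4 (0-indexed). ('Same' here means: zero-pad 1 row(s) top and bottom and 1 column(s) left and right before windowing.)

-2.35

The receptive field on the zero-padded input at this output position is [5 2.9 0 / 5.1 0.1 0 / -1.7 -0.4 0]. Elementwise product with the kernel and sum: 5·0.5 + 2.9·-0.5 + 0·-1 + 5.1·-0.5 + 0.1·2 + 0·1 + -1.7·0.5 + -0.4·0.5 + 0·0.5.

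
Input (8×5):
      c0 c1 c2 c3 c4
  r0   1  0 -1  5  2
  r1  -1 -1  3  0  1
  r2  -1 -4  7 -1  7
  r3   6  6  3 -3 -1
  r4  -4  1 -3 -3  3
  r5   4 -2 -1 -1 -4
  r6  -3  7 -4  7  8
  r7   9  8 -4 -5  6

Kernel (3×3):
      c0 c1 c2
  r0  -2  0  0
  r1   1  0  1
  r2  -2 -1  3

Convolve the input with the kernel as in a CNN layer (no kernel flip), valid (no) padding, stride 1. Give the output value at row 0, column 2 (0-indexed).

14

The receptive field on the input at this output position is [-1 5 2 / 3 0 1 / 7 -1 7]. Elementwise product with the kernel and sum: -1·-2 + 3·1 + 1·1 + 7·-2 + -1·-1 + 7·3.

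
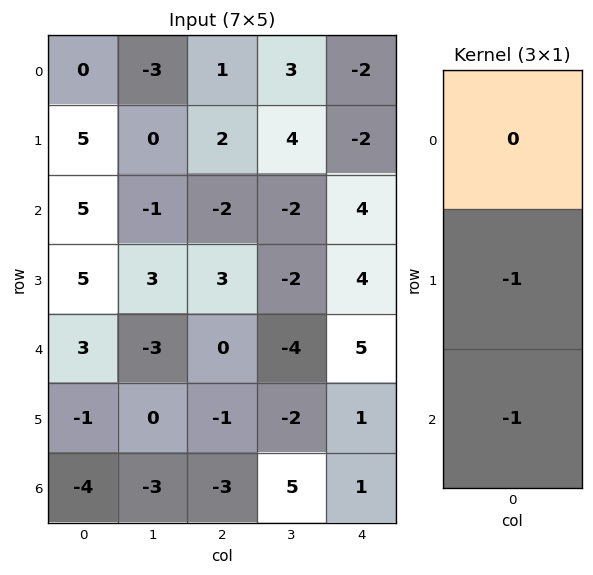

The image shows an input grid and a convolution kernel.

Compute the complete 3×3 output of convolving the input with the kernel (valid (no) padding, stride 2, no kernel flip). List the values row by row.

Output[0,0]: The receptive field on the input at this output position is [0 / 5 / 5]. Elementwise product with the kernel and sum: 5·-1 + 5·-1.

-10 0 -2
-8 -3 -9
5 4 -2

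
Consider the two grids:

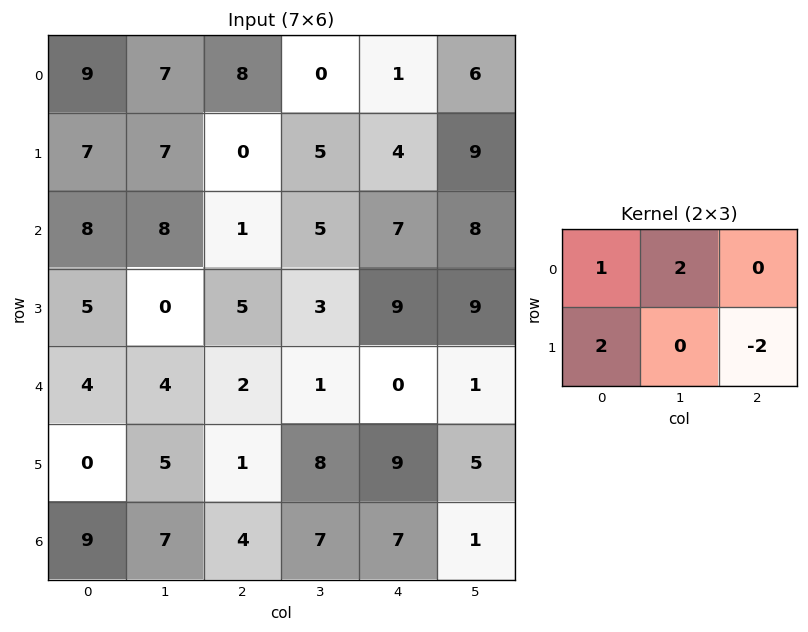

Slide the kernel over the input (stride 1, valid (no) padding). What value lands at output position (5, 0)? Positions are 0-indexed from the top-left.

20

The receptive field on the input at this output position is [0 5 1 / 9 7 4]. Elementwise product with the kernel and sum: 0·1 + 5·2 + 9·2 + 4·-2.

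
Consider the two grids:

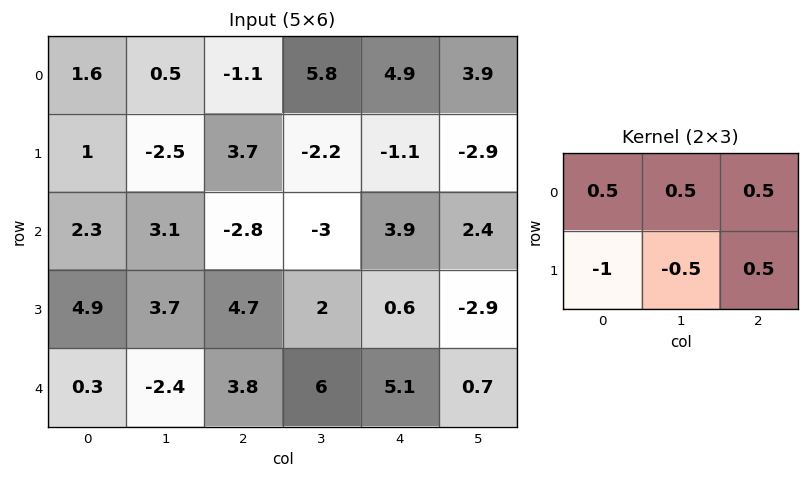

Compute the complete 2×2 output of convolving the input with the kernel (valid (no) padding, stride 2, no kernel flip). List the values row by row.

Output[0,0]: The receptive field on the input at this output position is [1.6 0.5 -1.1 / 1 -2.5 3.7]. Elementwise product with the kernel and sum: 1.6·0.5 + 0.5·0.5 + -1.1·0.5 + 1·-1 + -2.5·-0.5 + 3.7·0.5.
Output[0,1]: The receptive field on the input at this output position is [-1.1 5.8 4.9 / 3.7 -2.2 -1.1]. Elementwise product with the kernel and sum: -1.1·0.5 + 5.8·0.5 + 4.9·0.5 + 3.7·-1 + -2.2·-0.5 + -1.1·0.5.

2.6 1.65
-3.1 -6.35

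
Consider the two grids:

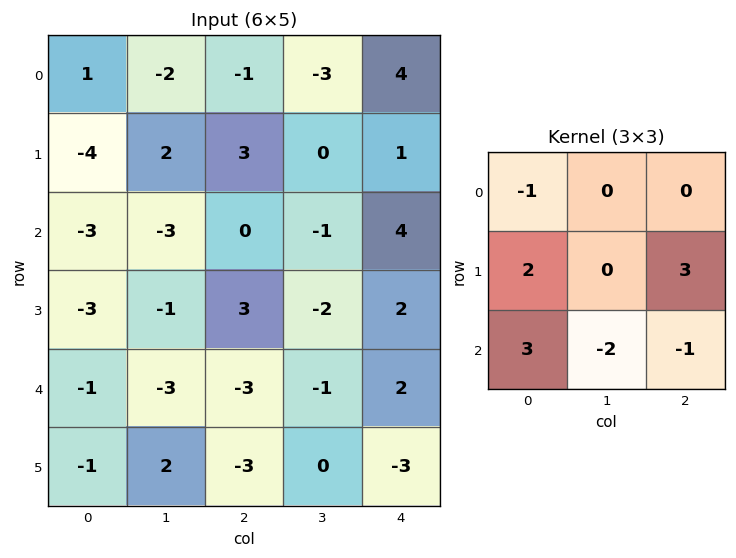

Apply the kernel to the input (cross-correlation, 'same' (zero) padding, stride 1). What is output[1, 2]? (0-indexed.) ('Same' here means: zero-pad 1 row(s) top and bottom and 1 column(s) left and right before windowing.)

The receptive field on the zero-padded input at this output position is [-2 -1 -3 / 2 3 0 / -3 0 -1]. Elementwise product with the kernel and sum: -2·-1 + 2·2 + 0·3 + -3·3 + 0·-2 + -1·-1.

-2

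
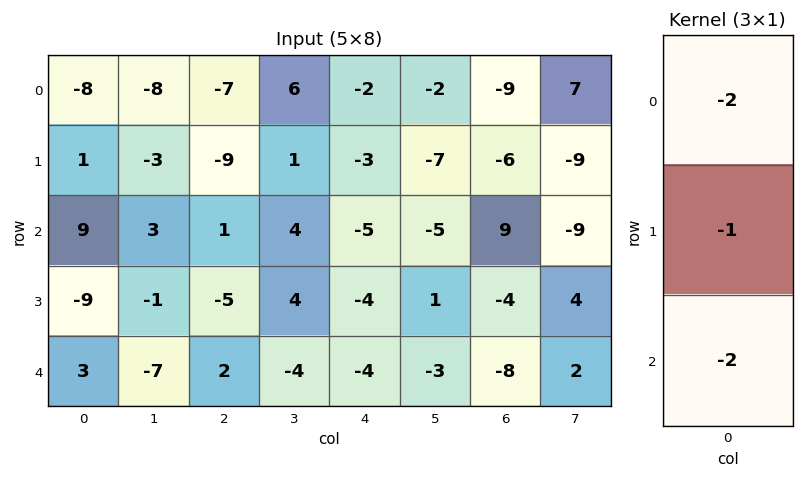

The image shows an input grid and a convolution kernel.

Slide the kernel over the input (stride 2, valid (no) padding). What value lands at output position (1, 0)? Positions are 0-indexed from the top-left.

The receptive field on the input at this output position is [9 / -9 / 3]. Elementwise product with the kernel and sum: 9·-2 + -9·-1 + 3·-2.

-15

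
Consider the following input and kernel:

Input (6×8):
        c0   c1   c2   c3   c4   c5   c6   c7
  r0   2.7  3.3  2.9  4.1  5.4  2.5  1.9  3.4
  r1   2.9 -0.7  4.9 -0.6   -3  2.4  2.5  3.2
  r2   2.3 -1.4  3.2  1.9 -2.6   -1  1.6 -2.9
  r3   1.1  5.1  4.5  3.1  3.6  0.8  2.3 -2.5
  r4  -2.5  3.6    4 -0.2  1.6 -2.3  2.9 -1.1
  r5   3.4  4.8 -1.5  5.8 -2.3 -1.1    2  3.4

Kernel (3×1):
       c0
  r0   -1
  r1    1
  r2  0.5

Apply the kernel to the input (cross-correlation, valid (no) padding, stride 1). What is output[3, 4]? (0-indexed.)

The receptive field on the input at this output position is [3.6 / 1.6 / -2.3]. Elementwise product with the kernel and sum: 3.6·-1 + 1.6·1 + -2.3·0.5.

-3.15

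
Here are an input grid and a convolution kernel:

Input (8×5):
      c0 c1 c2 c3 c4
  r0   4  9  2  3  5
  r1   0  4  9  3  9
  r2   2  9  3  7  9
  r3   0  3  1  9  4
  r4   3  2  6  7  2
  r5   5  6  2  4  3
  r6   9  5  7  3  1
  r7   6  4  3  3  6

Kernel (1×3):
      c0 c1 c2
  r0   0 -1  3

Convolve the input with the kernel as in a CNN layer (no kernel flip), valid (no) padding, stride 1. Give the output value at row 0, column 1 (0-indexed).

The receptive field on the input at this output position is [9 2 3]. Elementwise product with the kernel and sum: 2·-1 + 3·3.

7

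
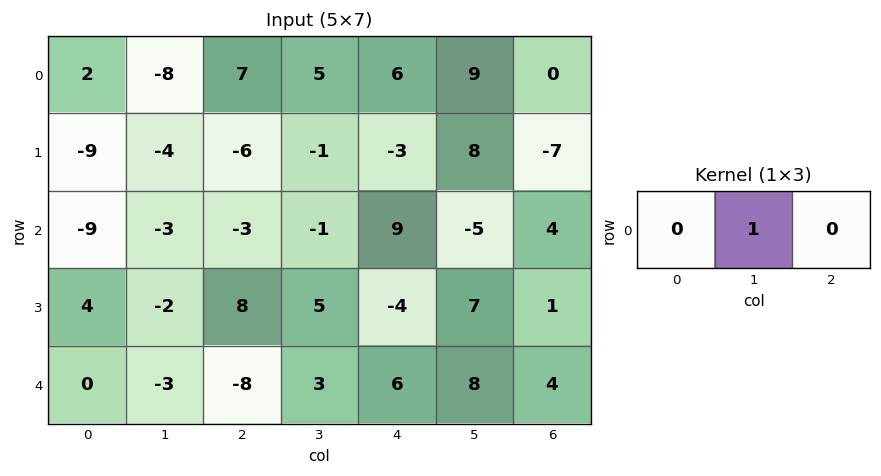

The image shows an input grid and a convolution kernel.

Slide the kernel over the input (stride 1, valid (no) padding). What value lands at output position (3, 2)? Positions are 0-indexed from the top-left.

5

The receptive field on the input at this output position is [8 5 -4]. Elementwise product with the kernel and sum: 5·1.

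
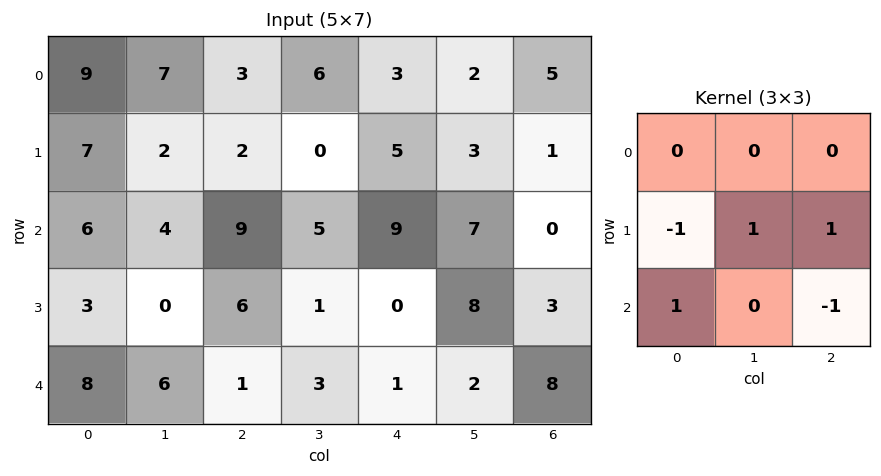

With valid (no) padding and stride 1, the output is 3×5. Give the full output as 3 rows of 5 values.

Output[0,0]: The receptive field on the input at this output position is [9 7 3 / 7 2 2 / 6 4 9]. Elementwise product with the kernel and sum: 7·-1 + 2·1 + 2·1 + 6·1 + 9·-1.
Output[0,1]: The receptive field on the input at this output position is [7 3 6 / 2 2 0 / 4 9 5]. Elementwise product with the kernel and sum: 2·-1 + 2·1 + 0·1 + 4·1 + 5·-1.

-6 -1 3 6 8
4 9 11 4 -5
10 10 -5 8 4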